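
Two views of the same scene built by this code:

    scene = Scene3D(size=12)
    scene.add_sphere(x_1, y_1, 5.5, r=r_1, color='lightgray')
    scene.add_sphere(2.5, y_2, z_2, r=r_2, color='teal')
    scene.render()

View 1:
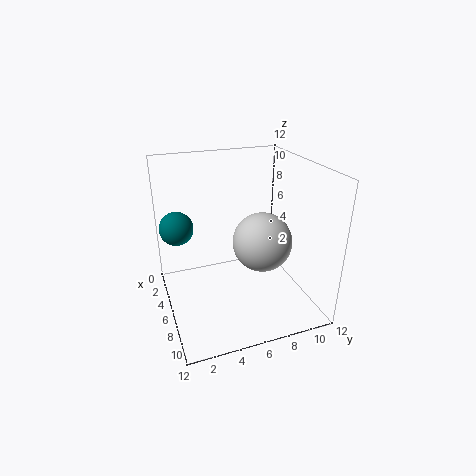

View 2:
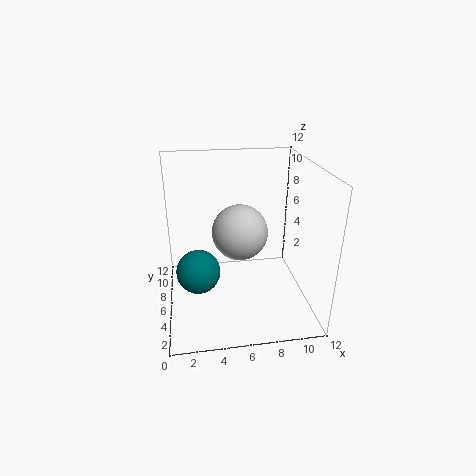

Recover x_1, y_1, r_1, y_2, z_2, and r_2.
x_1 = 6.5
y_1 = 8
r_1 = 2.5
y_2 = 1.5
z_2 = 6
r_2 = 1.5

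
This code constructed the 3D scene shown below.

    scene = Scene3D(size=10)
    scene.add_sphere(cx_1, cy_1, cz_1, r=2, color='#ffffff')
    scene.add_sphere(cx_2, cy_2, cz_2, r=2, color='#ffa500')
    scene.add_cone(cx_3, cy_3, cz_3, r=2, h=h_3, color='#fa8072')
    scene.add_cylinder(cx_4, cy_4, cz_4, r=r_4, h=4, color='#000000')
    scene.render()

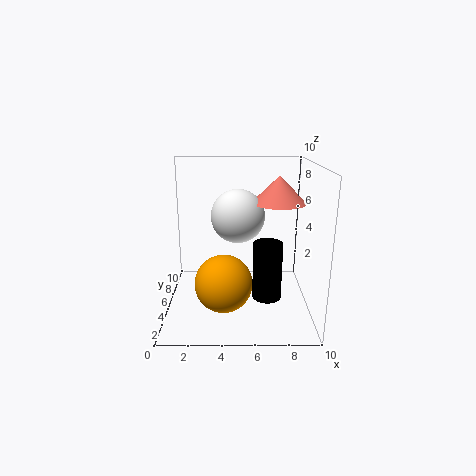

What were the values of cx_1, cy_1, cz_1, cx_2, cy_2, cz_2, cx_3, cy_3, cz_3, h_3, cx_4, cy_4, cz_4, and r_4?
cx_1 = 5
cy_1 = 7
cz_1 = 6
cx_2 = 4
cy_2 = 4
cz_2 = 2
cx_3 = 8
cy_3 = 7
cz_3 = 7
h_3 = 2
cx_4 = 7
cy_4 = 4
cz_4 = 1
r_4 = 1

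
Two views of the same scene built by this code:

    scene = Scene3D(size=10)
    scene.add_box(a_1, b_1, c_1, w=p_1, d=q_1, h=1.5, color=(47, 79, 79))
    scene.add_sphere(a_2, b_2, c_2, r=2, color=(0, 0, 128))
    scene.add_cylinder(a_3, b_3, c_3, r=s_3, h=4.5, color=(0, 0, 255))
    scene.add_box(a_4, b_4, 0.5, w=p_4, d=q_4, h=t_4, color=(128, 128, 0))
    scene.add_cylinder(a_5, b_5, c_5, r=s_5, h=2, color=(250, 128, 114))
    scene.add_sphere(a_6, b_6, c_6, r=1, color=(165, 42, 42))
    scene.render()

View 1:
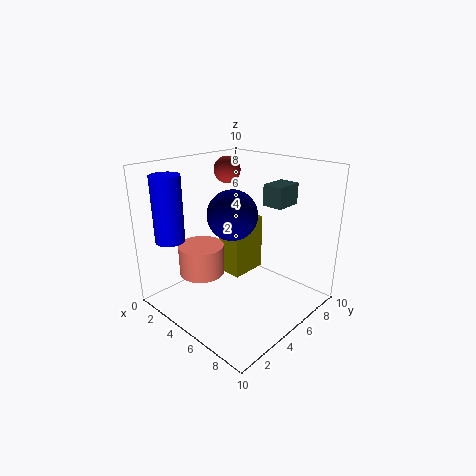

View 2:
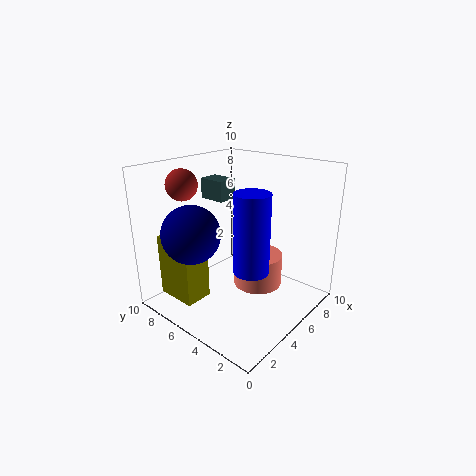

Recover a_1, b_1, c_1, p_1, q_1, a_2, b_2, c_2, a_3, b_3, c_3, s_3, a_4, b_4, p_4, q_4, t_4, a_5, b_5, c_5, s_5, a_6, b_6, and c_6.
a_1 = 5.5, b_1 = 7, c_1 = 7, p_1 = 1.5, q_1 = 2, a_2 = 2.5, b_2 = 7, c_2 = 5.5, a_3 = 2, b_3 = 1.5, c_3 = 5, s_3 = 1, a_4 = 1.5, b_4 = 6.5, p_4 = 2, q_4 = 3, t_4 = 4.5, a_5 = 4, b_5 = 2.5, c_5 = 3, s_5 = 1.5, a_6 = 2, b_6 = 7, c_6 = 9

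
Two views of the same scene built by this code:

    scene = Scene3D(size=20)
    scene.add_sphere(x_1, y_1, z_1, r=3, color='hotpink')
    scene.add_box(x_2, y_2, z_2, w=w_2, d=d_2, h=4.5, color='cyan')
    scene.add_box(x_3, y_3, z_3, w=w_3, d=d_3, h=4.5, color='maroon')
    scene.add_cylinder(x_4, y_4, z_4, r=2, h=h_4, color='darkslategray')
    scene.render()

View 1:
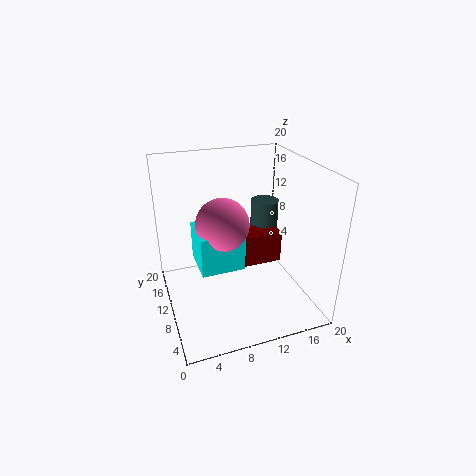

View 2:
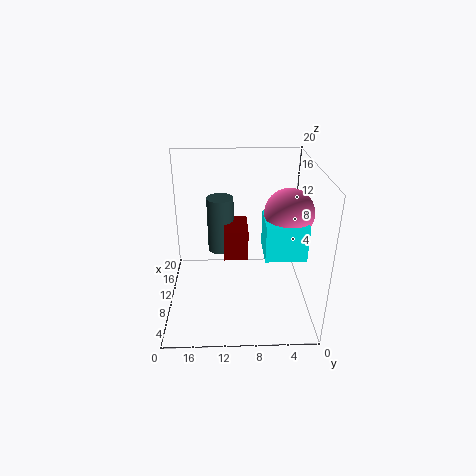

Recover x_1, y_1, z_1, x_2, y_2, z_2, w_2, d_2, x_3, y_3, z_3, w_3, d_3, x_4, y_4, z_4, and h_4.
x_1 = 6, y_1 = 4, z_1 = 15.5, x_2 = 3, y_2 = 2, z_2 = 10.5, w_2 = 5, d_2 = 5, x_3 = 10.5, y_3 = 8.5, z_3 = 6, w_3 = 5.5, d_3 = 3.5, x_4 = 15, y_4 = 12.5, z_4 = 5.5, h_4 = 8.5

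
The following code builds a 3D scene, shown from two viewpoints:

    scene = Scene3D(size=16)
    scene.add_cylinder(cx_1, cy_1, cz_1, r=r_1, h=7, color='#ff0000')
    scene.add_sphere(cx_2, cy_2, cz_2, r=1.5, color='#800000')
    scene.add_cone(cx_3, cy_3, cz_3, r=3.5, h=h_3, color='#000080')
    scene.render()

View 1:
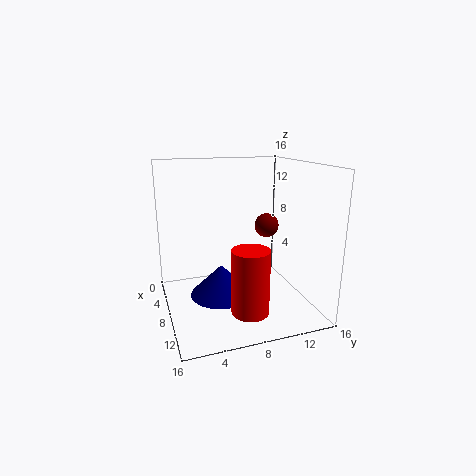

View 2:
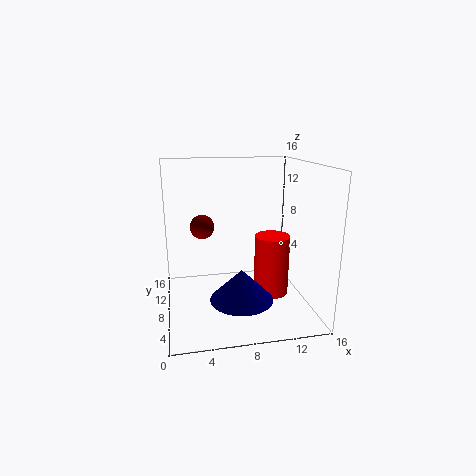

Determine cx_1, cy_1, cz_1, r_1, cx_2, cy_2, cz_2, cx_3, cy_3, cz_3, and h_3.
cx_1 = 12; cy_1 = 8; cz_1 = 1; r_1 = 2; cx_2 = 4.5; cy_2 = 13; cz_2 = 8; cx_3 = 8; cy_3 = 6; cz_3 = 1.5; h_3 = 3.5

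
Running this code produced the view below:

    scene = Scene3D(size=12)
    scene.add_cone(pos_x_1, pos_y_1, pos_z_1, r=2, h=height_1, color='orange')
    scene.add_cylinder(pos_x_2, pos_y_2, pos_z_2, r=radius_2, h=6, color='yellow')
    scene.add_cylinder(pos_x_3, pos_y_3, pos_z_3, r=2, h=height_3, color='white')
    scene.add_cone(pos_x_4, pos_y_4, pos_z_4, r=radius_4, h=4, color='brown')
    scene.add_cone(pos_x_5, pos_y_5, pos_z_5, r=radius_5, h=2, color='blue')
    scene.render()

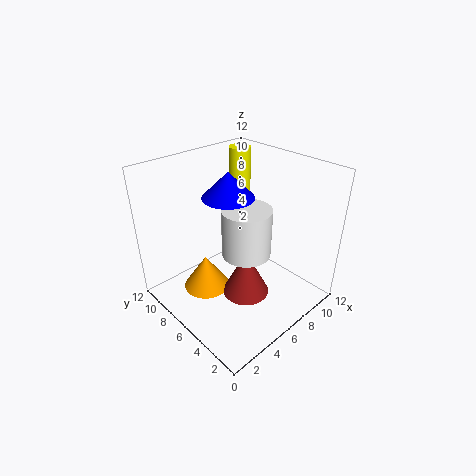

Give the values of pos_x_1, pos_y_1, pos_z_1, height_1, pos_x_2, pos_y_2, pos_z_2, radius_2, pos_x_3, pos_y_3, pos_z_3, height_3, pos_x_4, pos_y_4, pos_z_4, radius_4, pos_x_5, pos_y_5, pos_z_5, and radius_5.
pos_x_1 = 4
pos_y_1 = 8
pos_z_1 = 1
height_1 = 3
pos_x_2 = 10
pos_y_2 = 10
pos_z_2 = 6
radius_2 = 1
pos_x_3 = 6
pos_y_3 = 5
pos_z_3 = 5
height_3 = 4
pos_x_4 = 6
pos_y_4 = 5
pos_z_4 = 1
radius_4 = 2
pos_x_5 = 5
pos_y_5 = 6
pos_z_5 = 10
radius_5 = 2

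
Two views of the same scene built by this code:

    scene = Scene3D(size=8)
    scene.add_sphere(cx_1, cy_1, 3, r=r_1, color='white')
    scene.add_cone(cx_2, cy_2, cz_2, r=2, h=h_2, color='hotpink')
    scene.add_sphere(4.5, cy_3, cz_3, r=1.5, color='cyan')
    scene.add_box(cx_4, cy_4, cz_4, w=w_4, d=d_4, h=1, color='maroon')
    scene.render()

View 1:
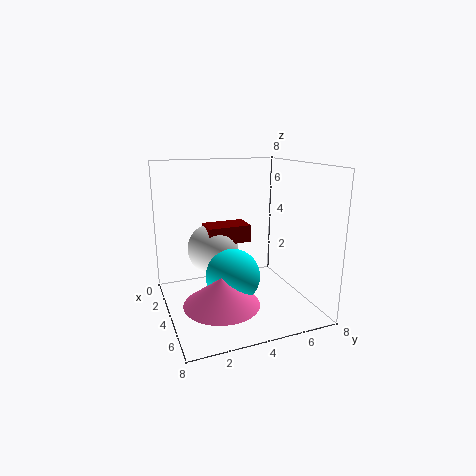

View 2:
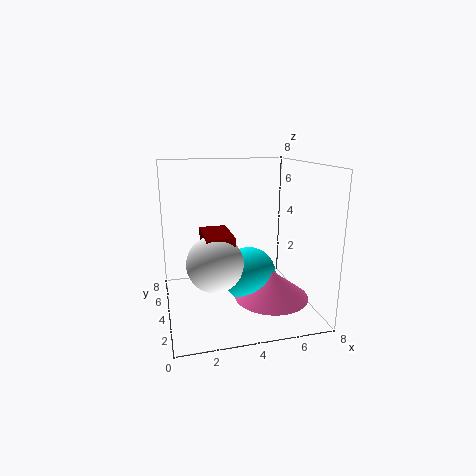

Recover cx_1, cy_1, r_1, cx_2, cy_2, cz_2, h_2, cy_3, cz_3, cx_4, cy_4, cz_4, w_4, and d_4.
cx_1 = 2.5
cy_1 = 3
r_1 = 1.5
cx_2 = 5.5
cy_2 = 2.5
cz_2 = 1
h_2 = 1.5
cy_3 = 3.5
cz_3 = 2
cx_4 = 2
cy_4 = 2.5
cz_4 = 3.5
w_4 = 1.5
d_4 = 2.5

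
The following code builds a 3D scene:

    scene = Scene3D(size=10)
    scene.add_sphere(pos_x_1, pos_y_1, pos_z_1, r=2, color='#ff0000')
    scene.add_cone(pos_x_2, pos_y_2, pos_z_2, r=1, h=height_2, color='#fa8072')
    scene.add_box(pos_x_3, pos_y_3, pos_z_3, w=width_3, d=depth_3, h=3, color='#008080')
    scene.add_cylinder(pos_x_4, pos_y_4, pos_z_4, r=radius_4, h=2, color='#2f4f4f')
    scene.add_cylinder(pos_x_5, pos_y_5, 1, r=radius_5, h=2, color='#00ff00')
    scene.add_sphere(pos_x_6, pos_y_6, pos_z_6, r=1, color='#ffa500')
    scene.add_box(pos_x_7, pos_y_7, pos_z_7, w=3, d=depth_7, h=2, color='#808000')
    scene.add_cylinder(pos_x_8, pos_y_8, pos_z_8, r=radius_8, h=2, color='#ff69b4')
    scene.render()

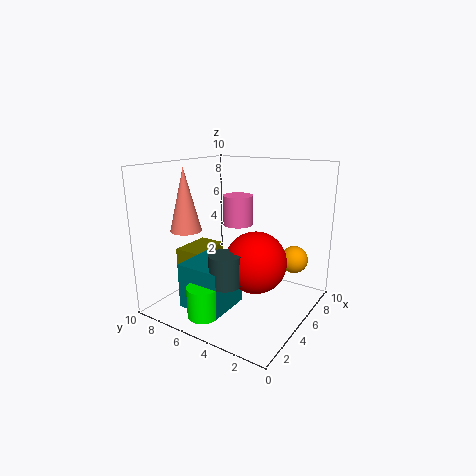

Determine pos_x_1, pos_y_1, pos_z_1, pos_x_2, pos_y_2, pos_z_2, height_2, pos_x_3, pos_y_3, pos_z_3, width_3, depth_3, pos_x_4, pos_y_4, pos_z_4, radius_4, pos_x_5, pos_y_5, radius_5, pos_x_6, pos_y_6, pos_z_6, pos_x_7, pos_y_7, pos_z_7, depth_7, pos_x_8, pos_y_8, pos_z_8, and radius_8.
pos_x_1 = 4, pos_y_1 = 3, pos_z_1 = 4, pos_x_2 = 2, pos_y_2 = 7, pos_z_2 = 6, height_2 = 4, pos_x_3 = 1, pos_y_3 = 4, pos_z_3 = 1, width_3 = 3, depth_3 = 3, pos_x_4 = 2, pos_y_4 = 4, pos_z_4 = 3, radius_4 = 1, pos_x_5 = 1, pos_y_5 = 5, radius_5 = 1, pos_x_6 = 8, pos_y_6 = 2, pos_z_6 = 3, pos_x_7 = 3, pos_y_7 = 7, pos_z_7 = 2, depth_7 = 2, pos_x_8 = 5, pos_y_8 = 5, pos_z_8 = 6, radius_8 = 1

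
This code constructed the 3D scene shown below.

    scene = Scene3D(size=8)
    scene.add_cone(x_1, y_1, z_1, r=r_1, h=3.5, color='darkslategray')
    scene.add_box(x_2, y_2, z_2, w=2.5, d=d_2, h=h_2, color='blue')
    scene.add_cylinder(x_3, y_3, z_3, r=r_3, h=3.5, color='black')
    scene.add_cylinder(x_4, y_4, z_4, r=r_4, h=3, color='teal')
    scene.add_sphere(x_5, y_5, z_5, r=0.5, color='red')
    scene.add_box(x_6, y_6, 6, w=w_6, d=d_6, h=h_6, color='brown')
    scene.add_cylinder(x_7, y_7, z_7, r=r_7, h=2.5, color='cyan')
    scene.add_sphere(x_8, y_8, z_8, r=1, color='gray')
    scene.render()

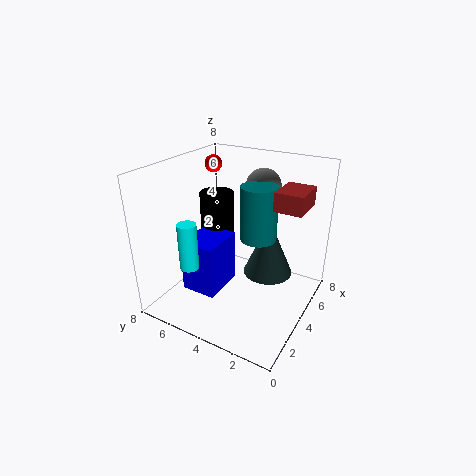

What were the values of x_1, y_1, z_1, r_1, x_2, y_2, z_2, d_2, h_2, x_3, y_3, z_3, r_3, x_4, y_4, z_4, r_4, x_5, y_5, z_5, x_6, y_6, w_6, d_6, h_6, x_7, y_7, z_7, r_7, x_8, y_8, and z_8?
x_1 = 6, y_1 = 3, z_1 = 1, r_1 = 1.5, x_2 = 2, y_2 = 4.5, z_2 = 1, d_2 = 2, h_2 = 3, x_3 = 5, y_3 = 6, z_3 = 2.5, r_3 = 1, x_4 = 4.5, y_4 = 3, z_4 = 4, r_4 = 1, x_5 = 5.5, y_5 = 6.5, z_5 = 7.5, x_6 = 4, y_6 = 0.5, w_6 = 2, d_6 = 1.5, h_6 = 1, x_7 = 1.5, y_7 = 5.5, z_7 = 3, r_7 = 0.5, x_8 = 6, y_8 = 3.5, z_8 = 6.5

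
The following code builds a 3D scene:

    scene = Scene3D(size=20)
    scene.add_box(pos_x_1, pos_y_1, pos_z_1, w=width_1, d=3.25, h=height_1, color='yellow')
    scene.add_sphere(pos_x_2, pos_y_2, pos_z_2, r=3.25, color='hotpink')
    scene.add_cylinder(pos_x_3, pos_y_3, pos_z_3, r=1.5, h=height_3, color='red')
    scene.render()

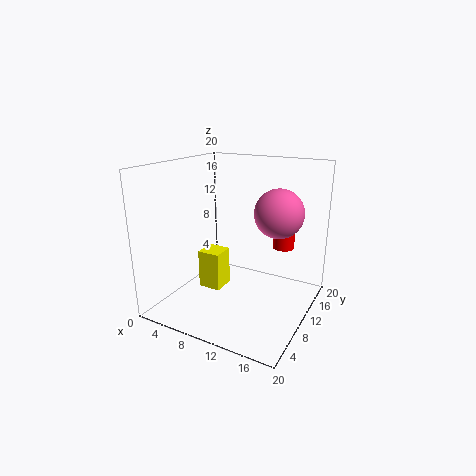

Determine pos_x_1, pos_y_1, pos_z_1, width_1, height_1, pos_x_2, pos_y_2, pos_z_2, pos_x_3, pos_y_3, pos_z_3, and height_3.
pos_x_1 = 4.75; pos_y_1 = 7.75; pos_z_1 = 2.25; width_1 = 3.25; height_1 = 5.5; pos_x_2 = 15.5; pos_y_2 = 11; pos_z_2 = 14; pos_x_3 = 15.5; pos_y_3 = 13.25; pos_z_3 = 8.5; height_3 = 4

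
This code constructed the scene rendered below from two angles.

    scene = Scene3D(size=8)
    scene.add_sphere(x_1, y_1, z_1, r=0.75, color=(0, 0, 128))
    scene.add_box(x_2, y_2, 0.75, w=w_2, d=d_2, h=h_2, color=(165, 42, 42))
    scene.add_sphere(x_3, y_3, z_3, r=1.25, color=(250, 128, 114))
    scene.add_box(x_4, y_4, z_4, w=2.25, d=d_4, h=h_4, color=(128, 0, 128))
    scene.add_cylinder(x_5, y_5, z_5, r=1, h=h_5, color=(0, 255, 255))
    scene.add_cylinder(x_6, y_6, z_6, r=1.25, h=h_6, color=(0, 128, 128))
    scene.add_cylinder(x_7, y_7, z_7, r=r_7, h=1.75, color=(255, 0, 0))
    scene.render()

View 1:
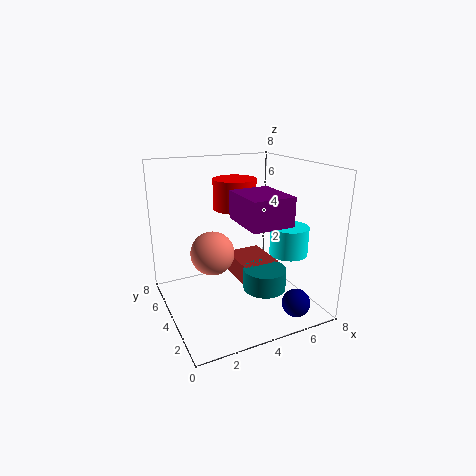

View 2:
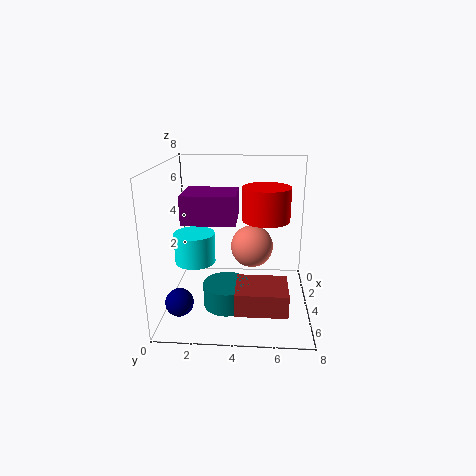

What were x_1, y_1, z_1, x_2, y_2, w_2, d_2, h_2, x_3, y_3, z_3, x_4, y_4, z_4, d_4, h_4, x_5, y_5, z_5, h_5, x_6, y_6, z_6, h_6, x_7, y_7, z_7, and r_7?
x_1 = 6; y_1 = 1; z_1 = 1; x_2 = 4.5; y_2 = 4; w_2 = 2.25; d_2 = 2.75; h_2 = 1.25; x_3 = 2.75; y_3 = 4.75; z_3 = 3; x_4 = 3.5; y_4 = 1.25; z_4 = 5.25; d_4 = 2.75; h_4 = 1.5; x_5 = 6; y_5 = 2; z_5 = 3.5; h_5 = 1.5; x_6 = 5.5; y_6 = 3.5; z_6 = 0.75; h_6 = 1.25; x_7 = 4.5; y_7 = 5.5; z_7 = 5.25; r_7 = 1.25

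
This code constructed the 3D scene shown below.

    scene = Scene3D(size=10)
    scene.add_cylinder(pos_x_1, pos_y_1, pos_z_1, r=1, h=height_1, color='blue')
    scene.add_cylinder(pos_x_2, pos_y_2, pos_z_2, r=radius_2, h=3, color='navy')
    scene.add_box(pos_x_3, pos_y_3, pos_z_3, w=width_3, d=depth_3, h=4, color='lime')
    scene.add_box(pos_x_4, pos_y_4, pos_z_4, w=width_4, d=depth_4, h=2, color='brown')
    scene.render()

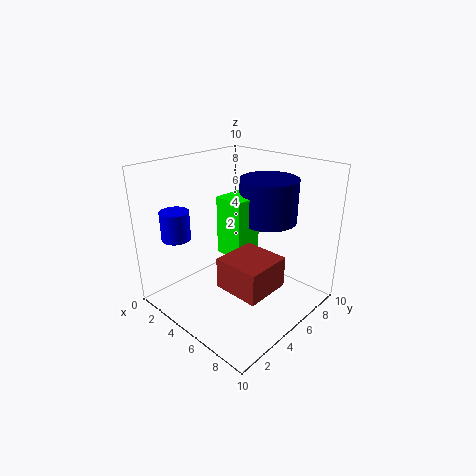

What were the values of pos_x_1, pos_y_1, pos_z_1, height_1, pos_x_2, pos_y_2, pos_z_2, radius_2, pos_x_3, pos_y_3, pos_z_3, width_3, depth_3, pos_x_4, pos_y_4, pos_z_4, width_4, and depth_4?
pos_x_1 = 2
pos_y_1 = 2
pos_z_1 = 5
height_1 = 2
pos_x_2 = 6
pos_y_2 = 7
pos_z_2 = 6
radius_2 = 2
pos_x_3 = 4
pos_y_3 = 4
pos_z_3 = 4
width_3 = 2
depth_3 = 2
pos_x_4 = 6
pos_y_4 = 2
pos_z_4 = 3
width_4 = 3
depth_4 = 3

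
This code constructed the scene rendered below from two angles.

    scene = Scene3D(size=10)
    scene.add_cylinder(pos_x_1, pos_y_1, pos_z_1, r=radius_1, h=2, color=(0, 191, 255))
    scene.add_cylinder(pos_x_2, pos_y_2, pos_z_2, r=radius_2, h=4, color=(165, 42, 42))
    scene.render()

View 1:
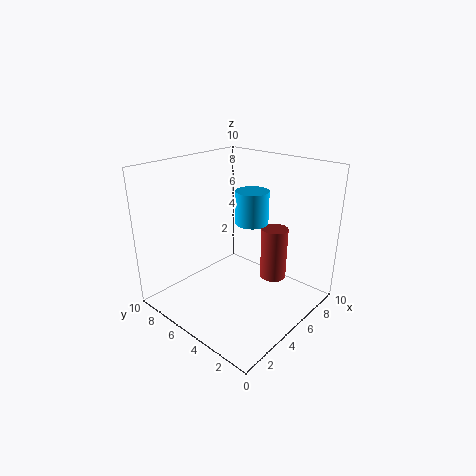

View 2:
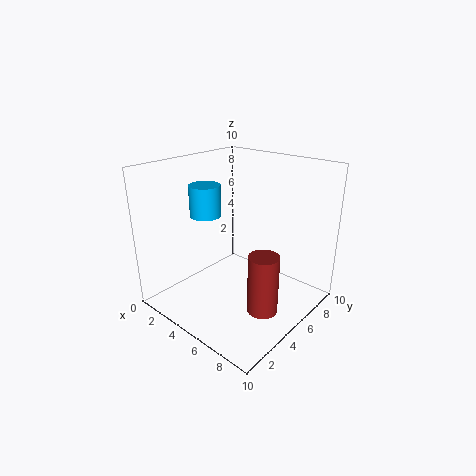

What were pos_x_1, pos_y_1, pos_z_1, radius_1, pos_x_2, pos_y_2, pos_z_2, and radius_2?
pos_x_1 = 4; pos_y_1 = 3; pos_z_1 = 7; radius_1 = 1; pos_x_2 = 8; pos_y_2 = 4; pos_z_2 = 1; radius_2 = 1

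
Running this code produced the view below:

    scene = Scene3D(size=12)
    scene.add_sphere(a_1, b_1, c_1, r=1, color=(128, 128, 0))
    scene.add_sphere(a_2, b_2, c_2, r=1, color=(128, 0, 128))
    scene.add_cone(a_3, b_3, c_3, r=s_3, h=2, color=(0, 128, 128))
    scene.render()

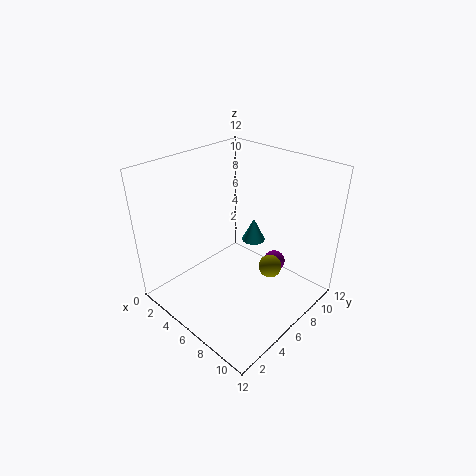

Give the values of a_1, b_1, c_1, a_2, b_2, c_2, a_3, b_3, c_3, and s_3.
a_1 = 8; b_1 = 8; c_1 = 3; a_2 = 7; b_2 = 10; c_2 = 2; a_3 = 6; b_3 = 8; c_3 = 5; s_3 = 1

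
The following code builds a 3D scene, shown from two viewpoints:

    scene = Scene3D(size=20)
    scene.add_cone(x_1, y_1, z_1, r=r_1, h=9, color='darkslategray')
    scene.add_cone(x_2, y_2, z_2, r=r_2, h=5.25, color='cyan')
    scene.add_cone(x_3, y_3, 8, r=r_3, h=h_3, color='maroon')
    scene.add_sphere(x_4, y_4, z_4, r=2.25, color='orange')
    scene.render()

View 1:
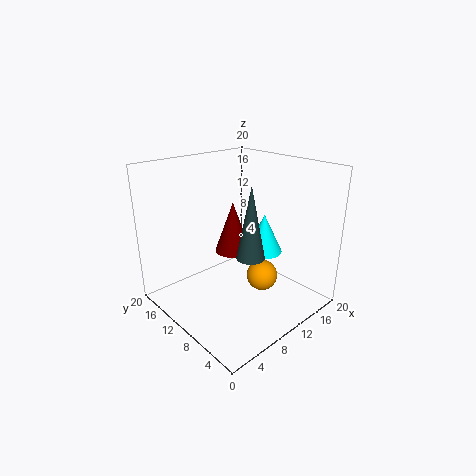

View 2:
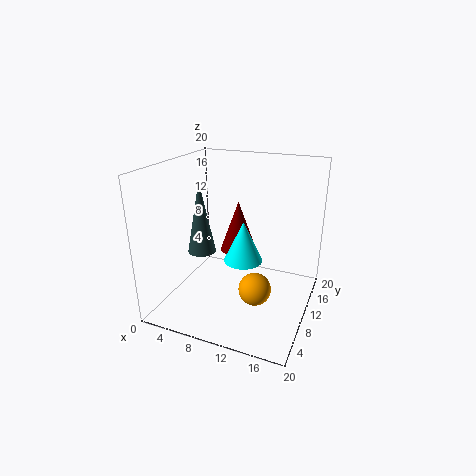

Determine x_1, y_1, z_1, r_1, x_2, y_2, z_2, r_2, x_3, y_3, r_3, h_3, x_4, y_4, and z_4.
x_1 = 7.25; y_1 = 4.75; z_1 = 10; r_1 = 1.75; x_2 = 12; y_2 = 7; z_2 = 8.5; r_2 = 2.5; x_3 = 9.75; y_3 = 10.75; r_3 = 2.5; h_3 = 7; x_4 = 13.25; y_4 = 8.25; z_4 = 3.5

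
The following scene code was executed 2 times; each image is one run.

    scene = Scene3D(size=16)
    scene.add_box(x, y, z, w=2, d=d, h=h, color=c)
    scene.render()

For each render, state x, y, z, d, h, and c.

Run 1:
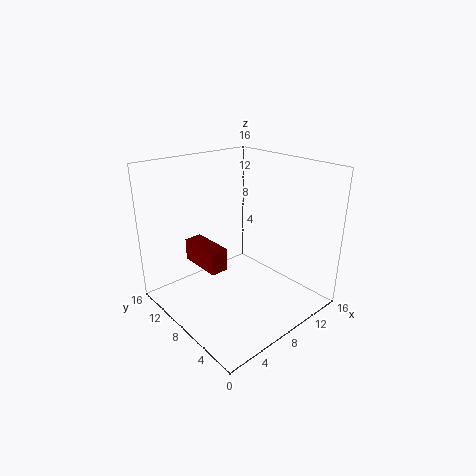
x = 4
y = 7.5
z = 5
d = 5
h = 2.5
c = 'maroon'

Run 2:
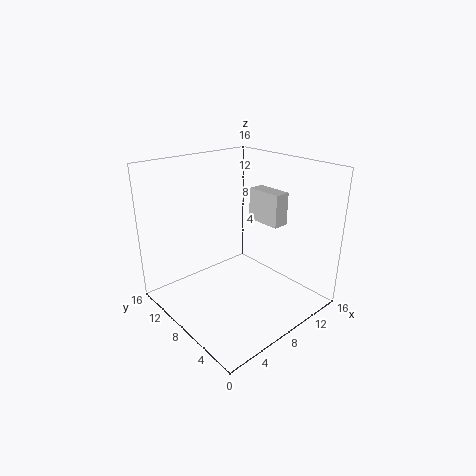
x = 13
y = 7
z = 8
d = 4.5
h = 4
c = 'lightgray'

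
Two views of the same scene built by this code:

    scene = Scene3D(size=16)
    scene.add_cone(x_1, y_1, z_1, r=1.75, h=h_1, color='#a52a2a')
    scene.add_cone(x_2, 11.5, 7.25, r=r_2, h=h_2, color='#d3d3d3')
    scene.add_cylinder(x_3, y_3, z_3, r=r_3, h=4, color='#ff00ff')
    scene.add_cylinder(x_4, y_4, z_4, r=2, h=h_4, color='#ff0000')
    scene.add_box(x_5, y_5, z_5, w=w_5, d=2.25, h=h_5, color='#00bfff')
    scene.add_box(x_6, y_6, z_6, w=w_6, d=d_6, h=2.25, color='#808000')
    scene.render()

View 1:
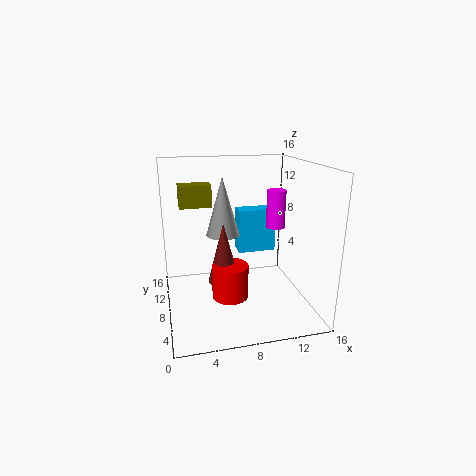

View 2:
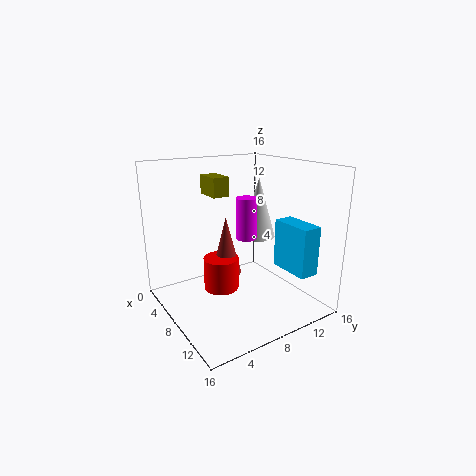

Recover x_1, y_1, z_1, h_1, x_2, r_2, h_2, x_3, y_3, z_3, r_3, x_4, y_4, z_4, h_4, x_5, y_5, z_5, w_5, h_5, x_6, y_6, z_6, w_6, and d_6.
x_1 = 6.25; y_1 = 7.5; z_1 = 3.25; h_1 = 6.75; x_2 = 7; r_2 = 2; h_2 = 7; x_3 = 11.75; y_3 = 6.5; z_3 = 9.5; r_3 = 1; x_4 = 6.75; y_4 = 6.5; z_4 = 1.75; h_4 = 3.75; x_5 = 9.25; y_5 = 12.25; z_5 = 4.25; w_5 = 4.75; h_5 = 5.5; x_6 = 1.75; y_6 = 6.75; z_6 = 12; w_6 = 3.25; d_6 = 2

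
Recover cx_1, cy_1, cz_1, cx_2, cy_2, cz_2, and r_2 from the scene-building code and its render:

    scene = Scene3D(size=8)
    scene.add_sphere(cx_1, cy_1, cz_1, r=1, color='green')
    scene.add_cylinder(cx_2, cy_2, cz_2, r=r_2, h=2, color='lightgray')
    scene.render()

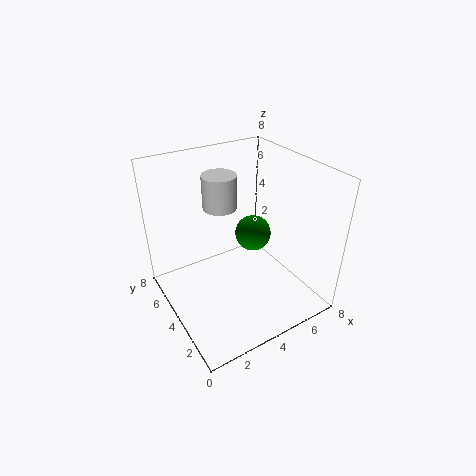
cx_1 = 5; cy_1 = 4; cz_1 = 4; cx_2 = 4; cy_2 = 6; cz_2 = 5; r_2 = 1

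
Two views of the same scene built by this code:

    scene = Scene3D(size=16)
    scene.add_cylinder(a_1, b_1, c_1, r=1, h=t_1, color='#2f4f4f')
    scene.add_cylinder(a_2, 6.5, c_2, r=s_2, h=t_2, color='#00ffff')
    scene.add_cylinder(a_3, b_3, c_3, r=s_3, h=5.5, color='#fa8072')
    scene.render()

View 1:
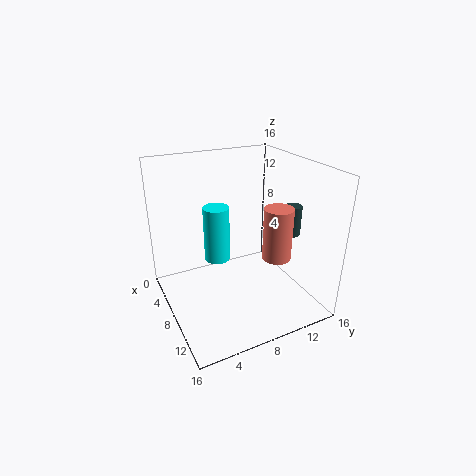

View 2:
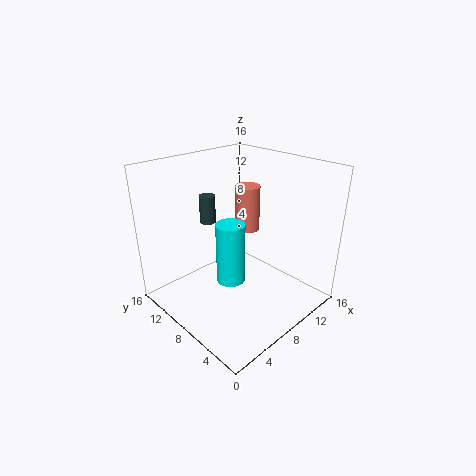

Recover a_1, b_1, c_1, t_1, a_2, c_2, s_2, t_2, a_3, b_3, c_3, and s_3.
a_1 = 9, b_1 = 14.5, c_1 = 7.5, t_1 = 3.5, a_2 = 5.5, c_2 = 4.5, s_2 = 1.5, t_2 = 6.5, a_3 = 12, b_3 = 10.5, c_3 = 7, s_3 = 1.5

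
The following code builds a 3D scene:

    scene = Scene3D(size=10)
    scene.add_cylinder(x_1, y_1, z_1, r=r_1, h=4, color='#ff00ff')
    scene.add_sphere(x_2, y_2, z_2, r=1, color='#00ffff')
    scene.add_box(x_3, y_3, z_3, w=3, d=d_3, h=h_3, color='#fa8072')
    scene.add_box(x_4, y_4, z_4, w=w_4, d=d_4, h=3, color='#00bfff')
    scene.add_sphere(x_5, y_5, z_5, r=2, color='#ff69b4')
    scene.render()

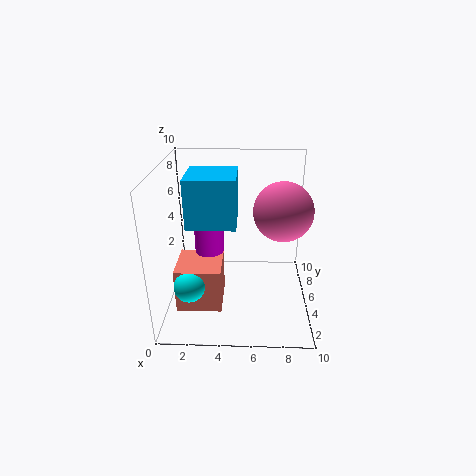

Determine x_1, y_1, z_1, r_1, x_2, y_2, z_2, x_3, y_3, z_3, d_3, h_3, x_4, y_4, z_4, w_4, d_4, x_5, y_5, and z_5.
x_1 = 3; y_1 = 5; z_1 = 4; r_1 = 1; x_2 = 2; y_2 = 2; z_2 = 3; x_3 = 1; y_3 = 2; z_3 = 1; d_3 = 3; h_3 = 3; x_4 = 2; y_4 = 2; z_4 = 7; w_4 = 3; d_4 = 3; x_5 = 8; y_5 = 5; z_5 = 7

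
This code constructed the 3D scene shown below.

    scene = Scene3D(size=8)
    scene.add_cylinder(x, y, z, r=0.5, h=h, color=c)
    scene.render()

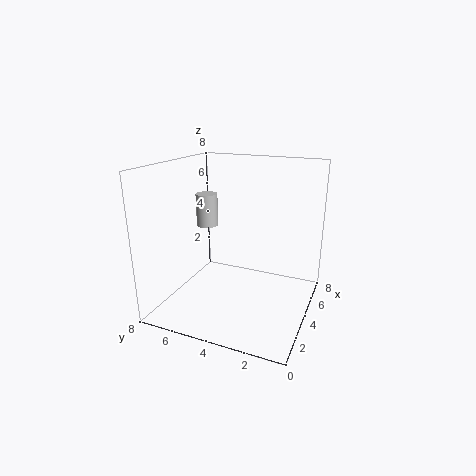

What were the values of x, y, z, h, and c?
x = 1.5
y = 4.5
z = 5.5
h = 1.5
c = 'lightgray'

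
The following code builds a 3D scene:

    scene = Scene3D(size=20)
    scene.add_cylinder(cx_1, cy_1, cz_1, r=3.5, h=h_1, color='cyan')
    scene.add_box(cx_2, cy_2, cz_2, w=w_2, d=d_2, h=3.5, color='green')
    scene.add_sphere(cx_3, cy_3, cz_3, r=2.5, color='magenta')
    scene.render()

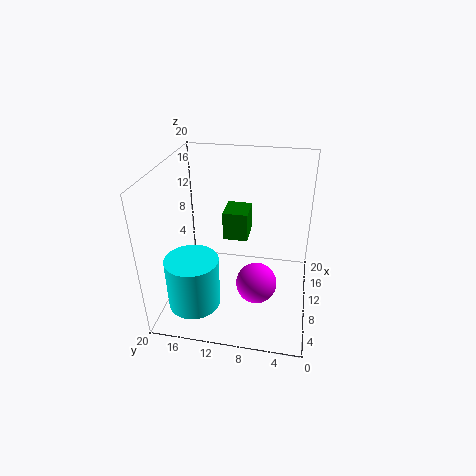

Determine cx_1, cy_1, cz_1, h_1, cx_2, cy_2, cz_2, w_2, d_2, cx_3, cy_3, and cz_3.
cx_1 = 4.5; cy_1 = 15; cz_1 = 2.5; h_1 = 7; cx_2 = 5.5; cy_2 = 8; cz_2 = 12.5; w_2 = 3.5; d_2 = 3; cx_3 = 4; cy_3 = 6.5; cz_3 = 7.5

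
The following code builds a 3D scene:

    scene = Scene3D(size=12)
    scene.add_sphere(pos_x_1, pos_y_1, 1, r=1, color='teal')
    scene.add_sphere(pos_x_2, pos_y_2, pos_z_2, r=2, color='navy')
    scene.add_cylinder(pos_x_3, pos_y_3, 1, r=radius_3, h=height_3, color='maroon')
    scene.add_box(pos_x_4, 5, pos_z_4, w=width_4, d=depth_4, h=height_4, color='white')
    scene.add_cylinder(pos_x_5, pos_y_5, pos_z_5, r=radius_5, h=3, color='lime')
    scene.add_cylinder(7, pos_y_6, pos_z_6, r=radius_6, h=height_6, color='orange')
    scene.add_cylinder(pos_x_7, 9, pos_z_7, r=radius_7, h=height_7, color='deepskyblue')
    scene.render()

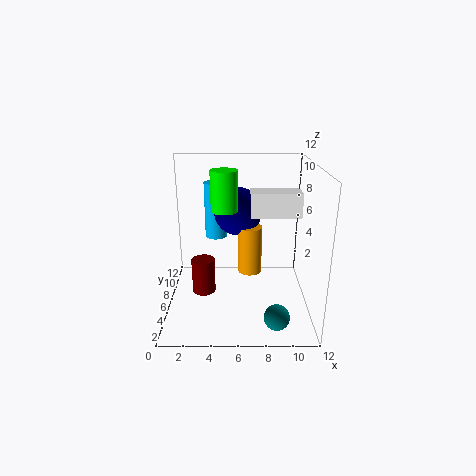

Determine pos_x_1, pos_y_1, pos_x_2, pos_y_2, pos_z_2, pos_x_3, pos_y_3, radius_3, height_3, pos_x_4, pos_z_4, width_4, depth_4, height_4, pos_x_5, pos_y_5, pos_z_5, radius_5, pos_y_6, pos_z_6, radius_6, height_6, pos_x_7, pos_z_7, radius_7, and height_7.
pos_x_1 = 9
pos_y_1 = 2
pos_x_2 = 6
pos_y_2 = 7
pos_z_2 = 8
pos_x_3 = 3
pos_y_3 = 6
radius_3 = 1
height_3 = 3
pos_x_4 = 7
pos_z_4 = 8
width_4 = 4
depth_4 = 2
height_4 = 2
pos_x_5 = 5
pos_y_5 = 4
pos_z_5 = 9
radius_5 = 1
pos_y_6 = 6
pos_z_6 = 3
radius_6 = 1
height_6 = 4
pos_x_7 = 4
pos_z_7 = 5
radius_7 = 1
height_7 = 5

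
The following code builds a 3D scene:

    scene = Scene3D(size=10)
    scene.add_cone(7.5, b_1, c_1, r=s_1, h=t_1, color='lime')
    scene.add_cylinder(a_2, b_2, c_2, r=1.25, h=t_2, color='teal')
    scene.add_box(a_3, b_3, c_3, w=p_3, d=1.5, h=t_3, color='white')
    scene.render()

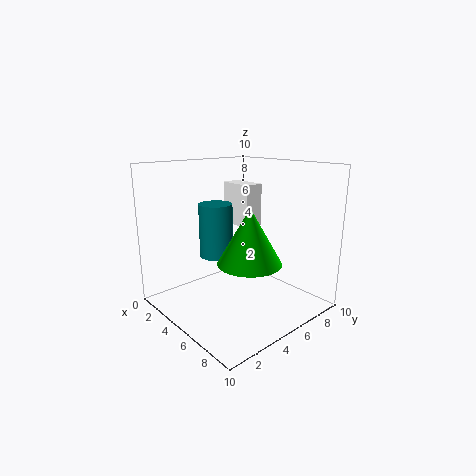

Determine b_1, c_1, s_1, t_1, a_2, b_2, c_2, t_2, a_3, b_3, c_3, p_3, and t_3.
b_1 = 3.75; c_1 = 4.25; s_1 = 2; t_1 = 3.5; a_2 = 2.5; b_2 = 5; c_2 = 3; t_2 = 4; a_3 = 1; b_3 = 7; c_3 = 5; p_3 = 2.75; t_3 = 3.25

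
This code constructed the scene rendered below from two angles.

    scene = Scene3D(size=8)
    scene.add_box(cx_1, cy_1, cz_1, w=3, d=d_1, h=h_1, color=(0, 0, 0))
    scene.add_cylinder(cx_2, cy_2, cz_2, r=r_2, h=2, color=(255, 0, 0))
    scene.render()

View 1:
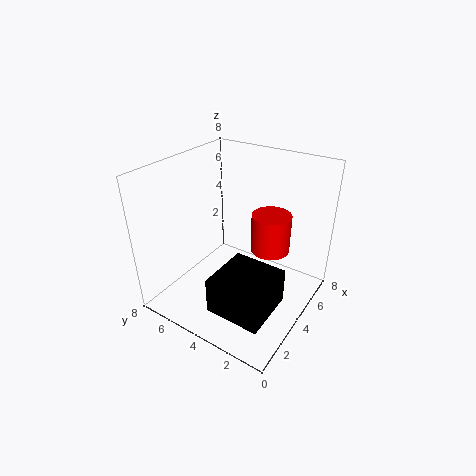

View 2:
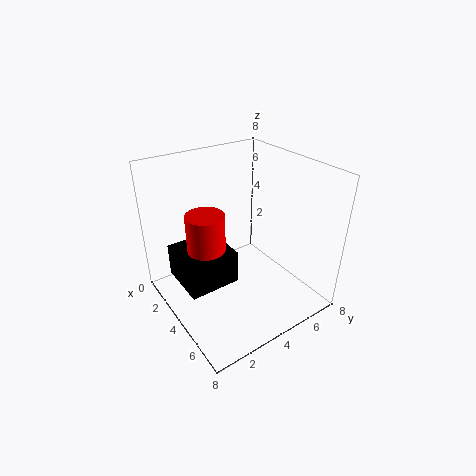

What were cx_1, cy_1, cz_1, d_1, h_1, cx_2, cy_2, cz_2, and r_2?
cx_1 = 1; cy_1 = 1; cz_1 = 1; d_1 = 3; h_1 = 2; cx_2 = 4; cy_2 = 2; cz_2 = 4; r_2 = 1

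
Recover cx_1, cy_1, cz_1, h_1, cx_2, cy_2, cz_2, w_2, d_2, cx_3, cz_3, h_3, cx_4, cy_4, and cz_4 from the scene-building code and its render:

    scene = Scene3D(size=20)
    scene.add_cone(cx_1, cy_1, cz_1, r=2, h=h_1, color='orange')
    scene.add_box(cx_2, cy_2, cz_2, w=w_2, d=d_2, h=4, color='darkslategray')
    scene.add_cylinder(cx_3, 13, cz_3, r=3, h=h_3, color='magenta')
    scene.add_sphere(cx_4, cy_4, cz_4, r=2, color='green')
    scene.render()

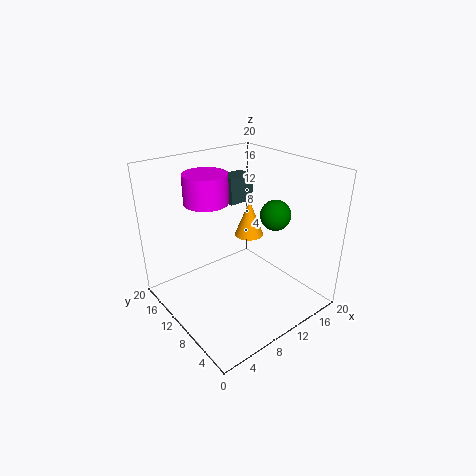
cx_1 = 12, cy_1 = 10, cz_1 = 10, h_1 = 5, cx_2 = 12, cy_2 = 14, cz_2 = 13, w_2 = 4, d_2 = 3, cx_3 = 7, cz_3 = 15, h_3 = 4, cx_4 = 13, cy_4 = 6, cz_4 = 14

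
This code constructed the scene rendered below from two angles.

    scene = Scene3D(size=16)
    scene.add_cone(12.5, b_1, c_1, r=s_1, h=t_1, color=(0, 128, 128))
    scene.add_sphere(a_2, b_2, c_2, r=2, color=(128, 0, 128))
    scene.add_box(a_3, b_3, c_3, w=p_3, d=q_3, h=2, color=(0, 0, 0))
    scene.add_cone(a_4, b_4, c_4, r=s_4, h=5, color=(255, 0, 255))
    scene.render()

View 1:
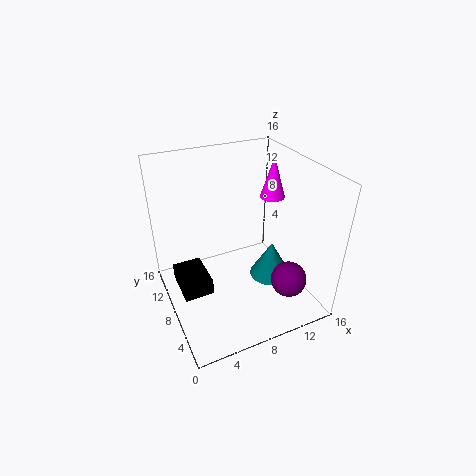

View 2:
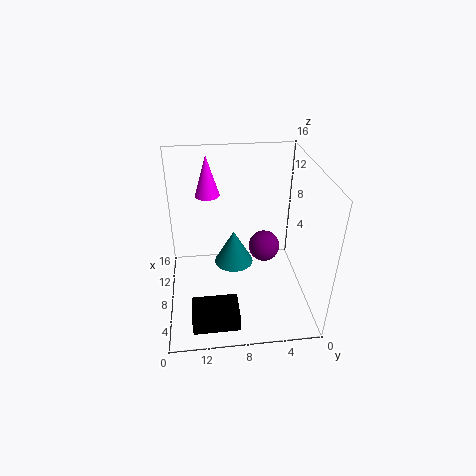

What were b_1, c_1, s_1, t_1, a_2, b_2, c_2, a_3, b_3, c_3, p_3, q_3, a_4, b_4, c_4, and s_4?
b_1 = 8, c_1 = 1.5, s_1 = 2.5, t_1 = 4.5, a_2 = 12.5, b_2 = 4, c_2 = 3.5, a_3 = 1.5, b_3 = 8.5, c_3 = 0.5, p_3 = 3.5, q_3 = 5, a_4 = 14, b_4 = 11, c_4 = 10.5, s_4 = 1.5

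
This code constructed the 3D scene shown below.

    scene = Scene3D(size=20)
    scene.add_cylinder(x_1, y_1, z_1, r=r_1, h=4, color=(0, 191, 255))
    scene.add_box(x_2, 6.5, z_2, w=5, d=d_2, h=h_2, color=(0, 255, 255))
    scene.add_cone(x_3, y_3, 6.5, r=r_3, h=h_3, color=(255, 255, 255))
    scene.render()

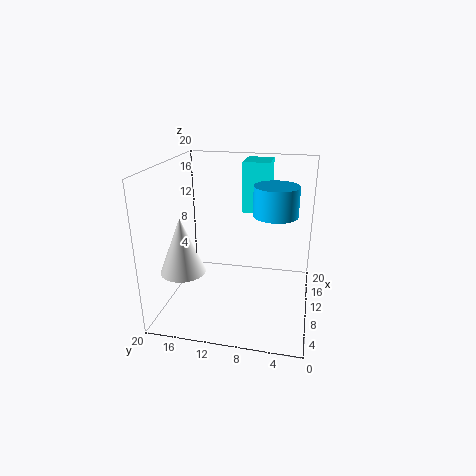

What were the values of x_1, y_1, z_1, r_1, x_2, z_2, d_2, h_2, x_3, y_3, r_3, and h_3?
x_1 = 10.5; y_1 = 5; z_1 = 13.5; r_1 = 3; x_2 = 15; z_2 = 12; d_2 = 4; h_2 = 7.5; x_3 = 5.5; y_3 = 16.5; r_3 = 3; h_3 = 7.5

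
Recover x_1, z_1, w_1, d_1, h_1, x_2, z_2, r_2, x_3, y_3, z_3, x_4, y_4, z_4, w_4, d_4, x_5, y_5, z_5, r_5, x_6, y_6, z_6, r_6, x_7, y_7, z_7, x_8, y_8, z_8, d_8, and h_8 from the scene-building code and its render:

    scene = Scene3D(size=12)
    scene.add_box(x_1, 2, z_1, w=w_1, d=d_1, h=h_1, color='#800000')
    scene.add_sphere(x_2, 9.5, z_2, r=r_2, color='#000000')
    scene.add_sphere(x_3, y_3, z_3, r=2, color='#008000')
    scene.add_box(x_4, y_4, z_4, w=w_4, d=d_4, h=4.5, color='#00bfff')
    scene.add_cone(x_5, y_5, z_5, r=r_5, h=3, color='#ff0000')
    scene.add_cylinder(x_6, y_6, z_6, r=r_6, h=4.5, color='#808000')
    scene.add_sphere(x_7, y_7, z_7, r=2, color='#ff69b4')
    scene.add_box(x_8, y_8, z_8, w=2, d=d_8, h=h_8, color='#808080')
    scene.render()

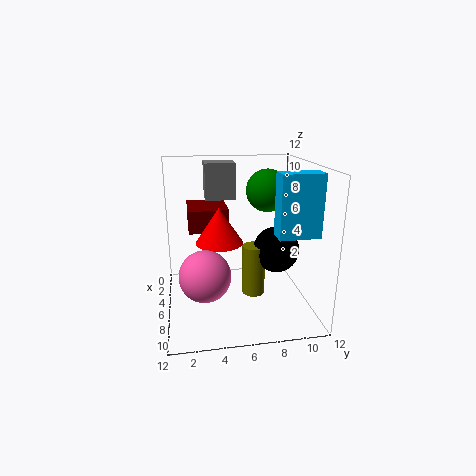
x_1 = 0.5; z_1 = 6; w_1 = 4; d_1 = 3.5; h_1 = 2; x_2 = 5.5; z_2 = 4.5; r_2 = 2; x_3 = 2; y_3 = 9.5; z_3 = 9; x_4 = 9.5; y_4 = 8; z_4 = 7.5; w_4 = 1.5; d_4 = 3; x_5 = 5.5; y_5 = 4.5; z_5 = 5.5; r_5 = 2; x_6 = 5.5; y_6 = 7.5; z_6 = 0.5; r_6 = 1; x_7 = 8.5; y_7 = 3; z_7 = 4; x_8 = 3; y_8 = 3.5; z_8 = 9; d_8 = 2.5; h_8 = 3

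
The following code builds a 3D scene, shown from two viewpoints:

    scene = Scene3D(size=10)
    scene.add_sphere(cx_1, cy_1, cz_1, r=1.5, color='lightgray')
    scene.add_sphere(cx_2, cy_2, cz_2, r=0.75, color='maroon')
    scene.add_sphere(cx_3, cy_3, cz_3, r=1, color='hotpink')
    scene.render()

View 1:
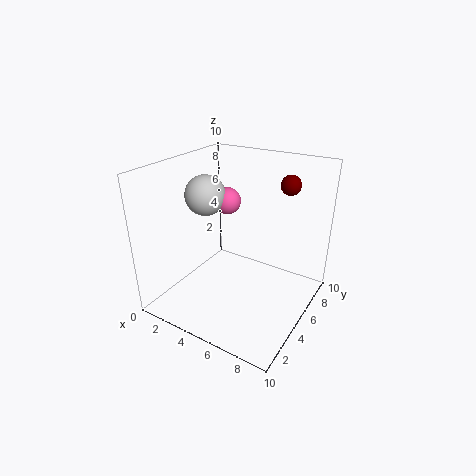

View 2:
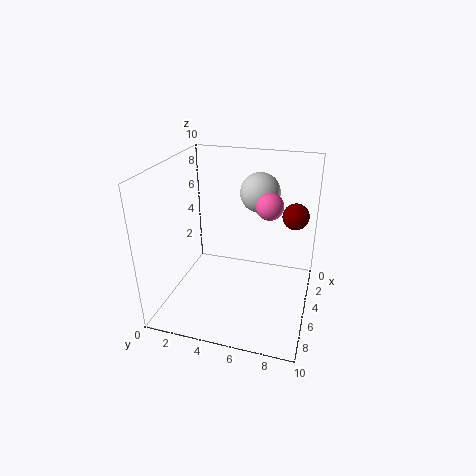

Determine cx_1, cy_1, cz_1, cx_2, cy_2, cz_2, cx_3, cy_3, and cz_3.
cx_1 = 1.75
cy_1 = 5.75
cz_1 = 7.25
cx_2 = 7
cy_2 = 9
cz_2 = 8
cx_3 = 3
cy_3 = 6.75
cz_3 = 6.75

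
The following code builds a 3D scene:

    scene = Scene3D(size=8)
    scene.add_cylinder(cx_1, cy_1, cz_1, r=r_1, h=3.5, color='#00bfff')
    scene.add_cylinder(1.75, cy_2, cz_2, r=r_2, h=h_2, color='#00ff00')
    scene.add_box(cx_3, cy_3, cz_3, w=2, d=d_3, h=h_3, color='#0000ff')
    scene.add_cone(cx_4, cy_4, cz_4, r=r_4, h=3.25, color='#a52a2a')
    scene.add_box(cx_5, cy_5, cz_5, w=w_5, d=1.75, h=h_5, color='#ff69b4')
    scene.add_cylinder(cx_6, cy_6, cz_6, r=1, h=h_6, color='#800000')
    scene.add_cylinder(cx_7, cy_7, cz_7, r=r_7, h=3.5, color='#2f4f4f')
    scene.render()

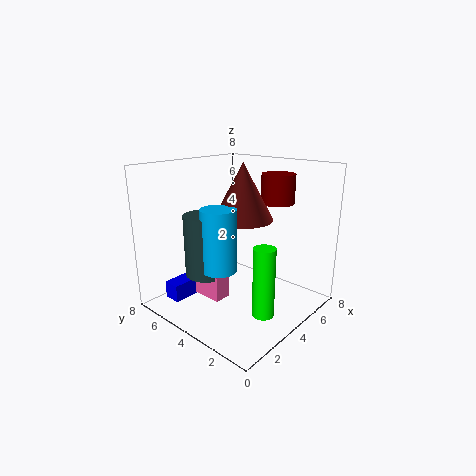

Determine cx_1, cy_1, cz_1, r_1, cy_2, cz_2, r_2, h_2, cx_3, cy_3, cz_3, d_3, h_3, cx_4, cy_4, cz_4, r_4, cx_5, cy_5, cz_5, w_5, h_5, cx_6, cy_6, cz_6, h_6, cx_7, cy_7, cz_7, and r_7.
cx_1 = 3
cy_1 = 4.5
cz_1 = 2.25
r_1 = 1
cy_2 = 0.5
cz_2 = 1.75
r_2 = 0.5
h_2 = 3.25
cx_3 = 1.25
cy_3 = 6.25
cz_3 = 0.25
d_3 = 1
h_3 = 1
cx_4 = 5
cy_4 = 4.5
cz_4 = 4.75
r_4 = 1.75
cx_5 = 2.5
cy_5 = 4.25
cz_5 = 0.5
w_5 = 1
h_5 = 2.25
cx_6 = 7
cy_6 = 3.5
cz_6 = 5.5
h_6 = 1.75
cx_7 = 3
cy_7 = 5.5
cz_7 = 1.75
r_7 = 1.25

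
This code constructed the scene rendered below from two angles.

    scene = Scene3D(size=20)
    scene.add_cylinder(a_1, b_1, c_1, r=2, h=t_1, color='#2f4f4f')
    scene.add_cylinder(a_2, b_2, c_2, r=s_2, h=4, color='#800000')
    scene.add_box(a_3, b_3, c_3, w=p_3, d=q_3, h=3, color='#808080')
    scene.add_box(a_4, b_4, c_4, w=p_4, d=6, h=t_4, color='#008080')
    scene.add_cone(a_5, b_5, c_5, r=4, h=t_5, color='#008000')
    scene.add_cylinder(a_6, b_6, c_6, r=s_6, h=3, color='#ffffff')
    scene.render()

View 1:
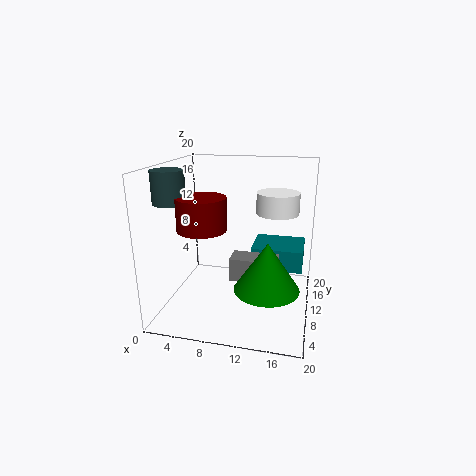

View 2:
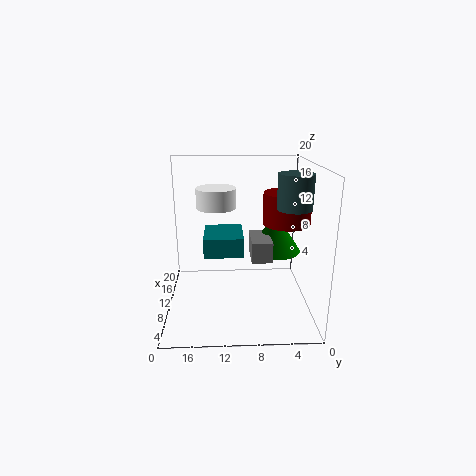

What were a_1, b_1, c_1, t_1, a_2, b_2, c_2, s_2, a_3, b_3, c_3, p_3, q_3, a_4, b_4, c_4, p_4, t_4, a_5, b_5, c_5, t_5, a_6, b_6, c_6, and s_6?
a_1 = 3
b_1 = 4
c_1 = 16
t_1 = 4
a_2 = 7
b_2 = 4
c_2 = 13
s_2 = 3
a_3 = 10
b_3 = 5
c_3 = 6
p_3 = 6
q_3 = 3
a_4 = 12
b_4 = 9
c_4 = 6
p_4 = 7
t_4 = 3
a_5 = 15
b_5 = 4
c_5 = 6
t_5 = 6
a_6 = 15
b_6 = 13
c_6 = 13
s_6 = 3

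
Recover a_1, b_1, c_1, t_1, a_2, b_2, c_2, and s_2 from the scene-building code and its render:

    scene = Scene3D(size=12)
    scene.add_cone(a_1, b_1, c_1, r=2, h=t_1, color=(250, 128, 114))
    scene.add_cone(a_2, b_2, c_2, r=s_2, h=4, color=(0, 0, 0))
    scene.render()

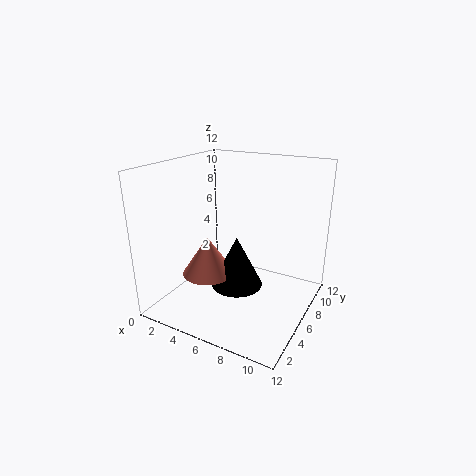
a_1 = 5, b_1 = 3, c_1 = 4, t_1 = 3, a_2 = 7, b_2 = 4, c_2 = 3, s_2 = 2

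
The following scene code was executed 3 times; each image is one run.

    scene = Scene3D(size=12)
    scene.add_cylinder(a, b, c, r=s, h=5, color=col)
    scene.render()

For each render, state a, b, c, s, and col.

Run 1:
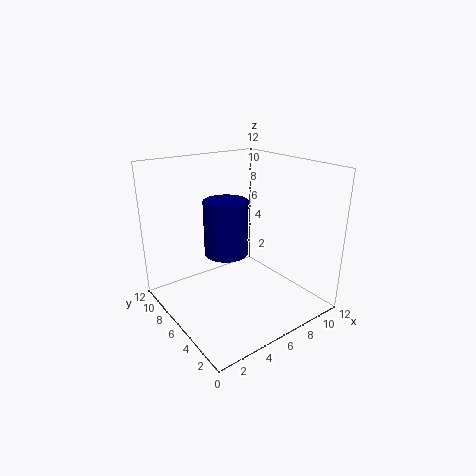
a = 6.5
b = 8.5
c = 3.5
s = 2
col = 'navy'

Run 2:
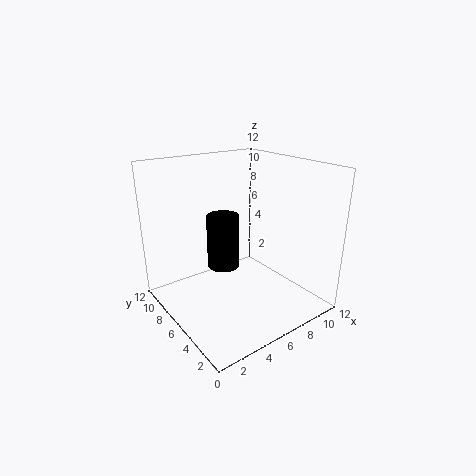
a = 6.5
b = 9
c = 2
s = 1.5
col = 'black'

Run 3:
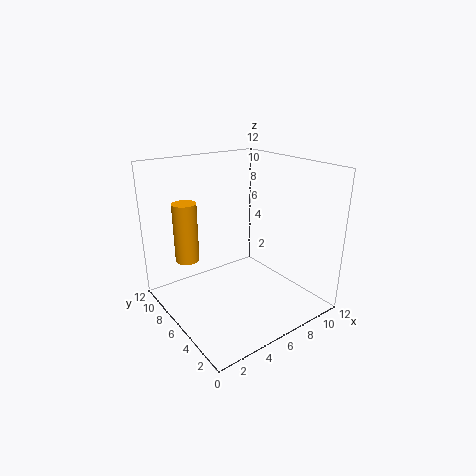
a = 2.5
b = 8.5
c = 4
s = 1
col = 'orange'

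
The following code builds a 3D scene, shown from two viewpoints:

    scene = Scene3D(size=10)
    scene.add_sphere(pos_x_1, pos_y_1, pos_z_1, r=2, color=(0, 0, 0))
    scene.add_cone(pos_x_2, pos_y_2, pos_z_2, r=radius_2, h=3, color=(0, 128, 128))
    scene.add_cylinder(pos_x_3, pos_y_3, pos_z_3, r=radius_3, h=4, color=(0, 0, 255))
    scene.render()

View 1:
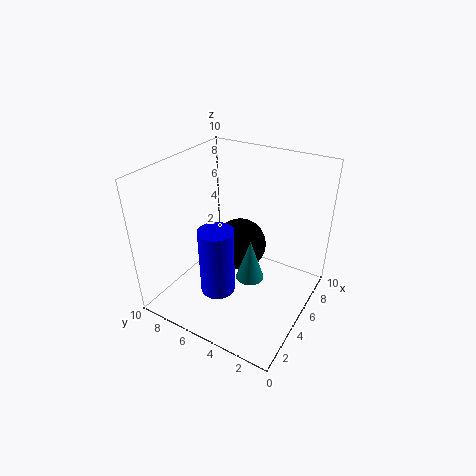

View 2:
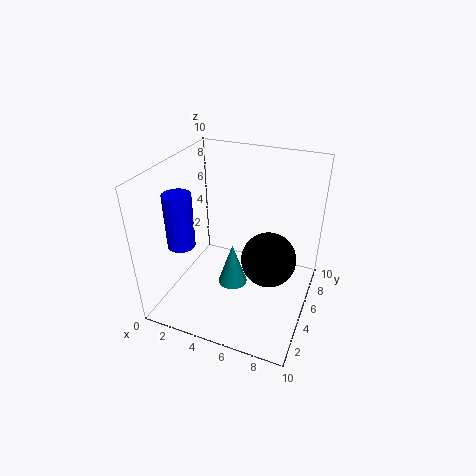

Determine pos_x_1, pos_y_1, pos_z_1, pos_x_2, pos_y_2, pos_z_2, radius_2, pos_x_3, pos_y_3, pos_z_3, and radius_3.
pos_x_1 = 7
pos_y_1 = 6
pos_z_1 = 3
pos_x_2 = 5
pos_y_2 = 4
pos_z_2 = 2
radius_2 = 1
pos_x_3 = 1
pos_y_3 = 4
pos_z_3 = 4
radius_3 = 1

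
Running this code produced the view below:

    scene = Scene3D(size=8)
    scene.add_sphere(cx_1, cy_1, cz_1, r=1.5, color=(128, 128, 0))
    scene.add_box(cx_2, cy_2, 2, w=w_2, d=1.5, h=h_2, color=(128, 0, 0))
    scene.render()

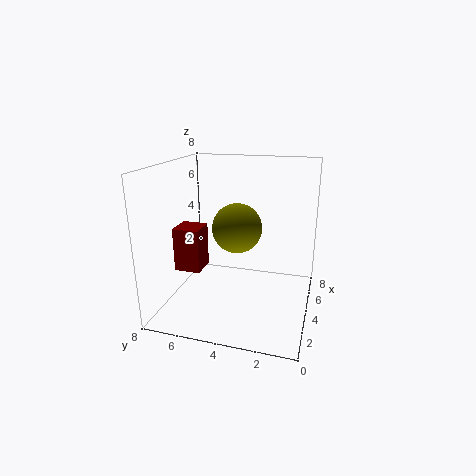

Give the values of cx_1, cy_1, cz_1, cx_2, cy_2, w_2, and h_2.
cx_1 = 5.5
cy_1 = 4.5
cz_1 = 4
cx_2 = 3
cy_2 = 6
w_2 = 1.5
h_2 = 2.5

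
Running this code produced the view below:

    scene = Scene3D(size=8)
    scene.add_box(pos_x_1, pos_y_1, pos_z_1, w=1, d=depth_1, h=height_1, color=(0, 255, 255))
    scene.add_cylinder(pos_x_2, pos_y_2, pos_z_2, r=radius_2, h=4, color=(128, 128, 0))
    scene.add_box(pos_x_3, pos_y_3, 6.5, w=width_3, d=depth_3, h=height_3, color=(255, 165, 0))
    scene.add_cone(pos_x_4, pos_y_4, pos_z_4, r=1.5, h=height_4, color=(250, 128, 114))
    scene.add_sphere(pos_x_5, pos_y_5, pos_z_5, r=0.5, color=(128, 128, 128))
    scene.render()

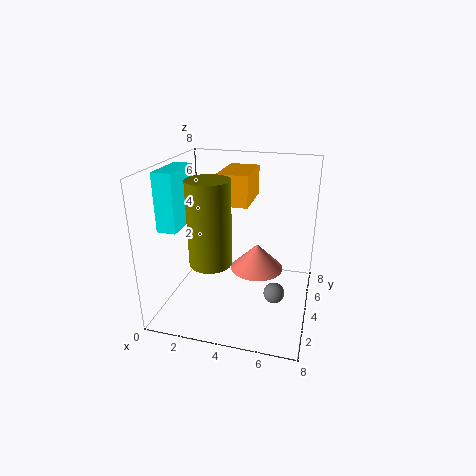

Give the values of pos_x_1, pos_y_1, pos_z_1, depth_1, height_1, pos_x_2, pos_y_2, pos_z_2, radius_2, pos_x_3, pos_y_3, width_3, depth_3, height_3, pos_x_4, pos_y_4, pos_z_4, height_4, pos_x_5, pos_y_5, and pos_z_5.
pos_x_1 = 0.5, pos_y_1 = 1.5, pos_z_1 = 5, depth_1 = 2.5, height_1 = 3, pos_x_2 = 3.5, pos_y_2 = 1, pos_z_2 = 4, radius_2 = 1, pos_x_3 = 3.5, pos_y_3 = 2, width_3 = 1.5, depth_3 = 2.5, height_3 = 1.5, pos_x_4 = 5, pos_y_4 = 4.5, pos_z_4 = 2, height_4 = 1.5, pos_x_5 = 6.5, pos_y_5 = 1.5, pos_z_5 = 2.5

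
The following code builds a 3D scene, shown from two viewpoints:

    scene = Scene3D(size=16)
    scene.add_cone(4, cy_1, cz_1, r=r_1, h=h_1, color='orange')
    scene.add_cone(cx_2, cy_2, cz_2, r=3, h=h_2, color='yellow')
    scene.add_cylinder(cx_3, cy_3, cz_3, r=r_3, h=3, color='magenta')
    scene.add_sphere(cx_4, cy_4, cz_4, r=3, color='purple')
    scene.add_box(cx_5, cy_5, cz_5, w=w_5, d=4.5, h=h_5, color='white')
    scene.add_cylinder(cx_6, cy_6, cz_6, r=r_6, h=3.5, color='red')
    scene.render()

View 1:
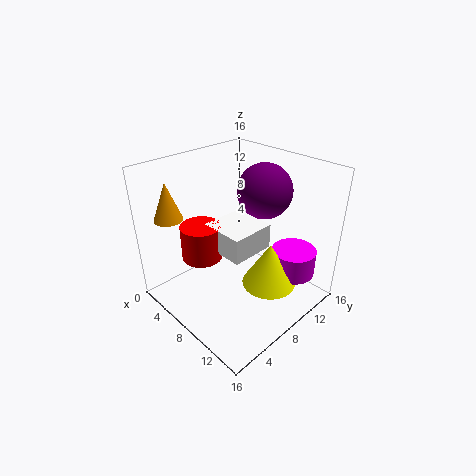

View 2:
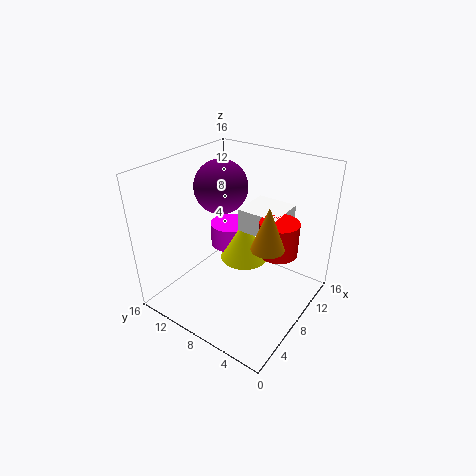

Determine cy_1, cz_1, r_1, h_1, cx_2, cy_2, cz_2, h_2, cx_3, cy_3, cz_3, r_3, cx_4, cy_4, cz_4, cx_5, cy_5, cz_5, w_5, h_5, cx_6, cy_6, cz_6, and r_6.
cy_1 = 2; cz_1 = 11; r_1 = 1.5; h_1 = 4; cx_2 = 11.5; cy_2 = 9.5; cz_2 = 3; h_2 = 5; cx_3 = 12.5; cy_3 = 12.5; cz_3 = 3.5; r_3 = 2.5; cx_4 = 9; cy_4 = 11; cz_4 = 13; cx_5 = 8; cy_5 = 3.5; cz_5 = 9; w_5 = 4.5; h_5 = 2.5; cx_6 = 8; cy_6 = 3; cz_6 = 8; r_6 = 2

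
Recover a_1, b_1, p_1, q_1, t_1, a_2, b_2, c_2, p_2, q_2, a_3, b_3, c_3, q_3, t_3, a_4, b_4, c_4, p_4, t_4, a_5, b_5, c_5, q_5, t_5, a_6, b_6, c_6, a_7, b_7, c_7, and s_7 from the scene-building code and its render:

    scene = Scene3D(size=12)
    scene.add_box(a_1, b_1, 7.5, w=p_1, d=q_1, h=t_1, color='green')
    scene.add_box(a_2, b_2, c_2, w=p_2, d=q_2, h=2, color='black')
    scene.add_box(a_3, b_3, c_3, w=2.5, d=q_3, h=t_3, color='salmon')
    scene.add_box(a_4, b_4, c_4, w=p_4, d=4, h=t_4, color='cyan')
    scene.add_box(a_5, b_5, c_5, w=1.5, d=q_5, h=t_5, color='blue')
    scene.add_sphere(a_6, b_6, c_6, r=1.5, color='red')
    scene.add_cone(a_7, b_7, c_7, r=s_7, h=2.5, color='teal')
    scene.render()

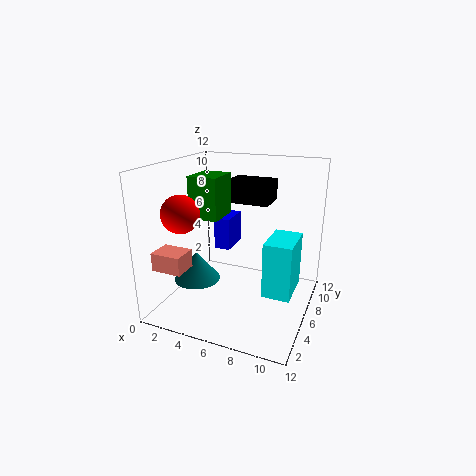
a_1 = 2
b_1 = 5
p_1 = 2.5
q_1 = 3
t_1 = 3.5
a_2 = 3.5
b_2 = 9
c_2 = 8
p_2 = 4
q_2 = 3
a_3 = 0.5
b_3 = 1.5
c_3 = 4
q_3 = 2
t_3 = 1.5
a_4 = 8
b_4 = 6.5
c_4 = 0.5
p_4 = 2.5
t_4 = 5
a_5 = 2.5
b_5 = 8.5
c_5 = 3.5
q_5 = 3
t_5 = 3
a_6 = 2.5
b_6 = 3
c_6 = 8.5
a_7 = 2.5
b_7 = 5
c_7 = 2
s_7 = 2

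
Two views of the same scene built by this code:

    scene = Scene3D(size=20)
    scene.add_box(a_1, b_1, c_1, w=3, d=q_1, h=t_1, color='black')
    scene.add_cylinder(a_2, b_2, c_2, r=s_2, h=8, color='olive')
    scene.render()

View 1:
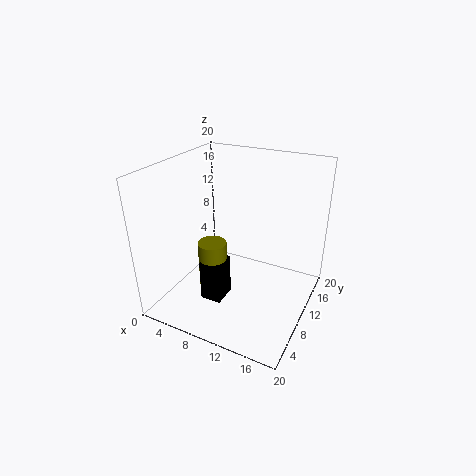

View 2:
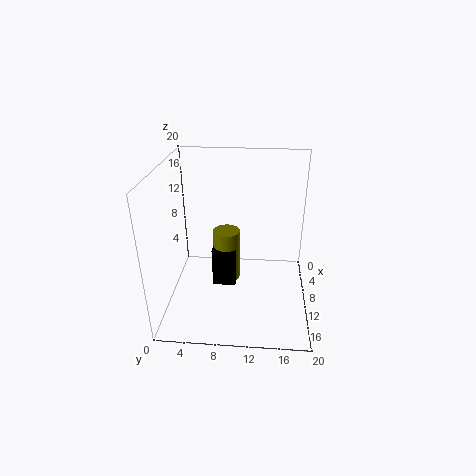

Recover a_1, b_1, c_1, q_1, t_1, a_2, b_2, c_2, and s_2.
a_1 = 6
b_1 = 6
c_1 = 1
q_1 = 3.5
t_1 = 6
a_2 = 7
b_2 = 8
c_2 = 1.5
s_2 = 2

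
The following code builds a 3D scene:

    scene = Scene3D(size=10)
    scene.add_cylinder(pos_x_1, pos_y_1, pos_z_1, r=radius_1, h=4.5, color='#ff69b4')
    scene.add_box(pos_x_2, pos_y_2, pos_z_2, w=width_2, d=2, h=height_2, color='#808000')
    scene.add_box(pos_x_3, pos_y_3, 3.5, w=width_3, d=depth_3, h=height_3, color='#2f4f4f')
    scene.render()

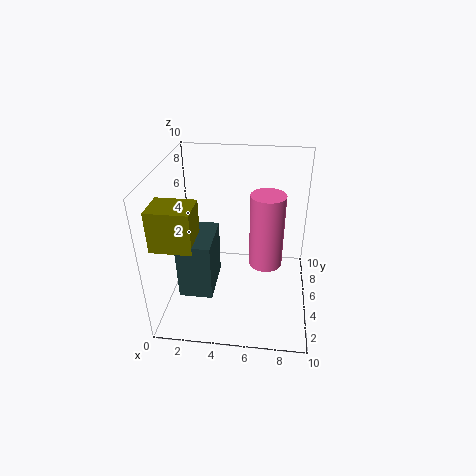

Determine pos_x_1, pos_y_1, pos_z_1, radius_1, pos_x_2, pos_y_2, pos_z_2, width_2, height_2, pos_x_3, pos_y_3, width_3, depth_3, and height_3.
pos_x_1 = 7, pos_y_1 = 2.5, pos_z_1 = 5, radius_1 = 1, pos_x_2 = 0.5, pos_y_2 = 0.5, pos_z_2 = 6.5, width_2 = 2.5, height_2 = 2.5, pos_x_3 = 2, pos_y_3 = 0.5, width_3 = 2, depth_3 = 3, height_3 = 3.5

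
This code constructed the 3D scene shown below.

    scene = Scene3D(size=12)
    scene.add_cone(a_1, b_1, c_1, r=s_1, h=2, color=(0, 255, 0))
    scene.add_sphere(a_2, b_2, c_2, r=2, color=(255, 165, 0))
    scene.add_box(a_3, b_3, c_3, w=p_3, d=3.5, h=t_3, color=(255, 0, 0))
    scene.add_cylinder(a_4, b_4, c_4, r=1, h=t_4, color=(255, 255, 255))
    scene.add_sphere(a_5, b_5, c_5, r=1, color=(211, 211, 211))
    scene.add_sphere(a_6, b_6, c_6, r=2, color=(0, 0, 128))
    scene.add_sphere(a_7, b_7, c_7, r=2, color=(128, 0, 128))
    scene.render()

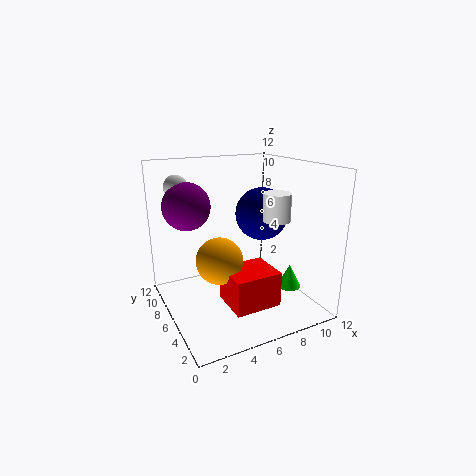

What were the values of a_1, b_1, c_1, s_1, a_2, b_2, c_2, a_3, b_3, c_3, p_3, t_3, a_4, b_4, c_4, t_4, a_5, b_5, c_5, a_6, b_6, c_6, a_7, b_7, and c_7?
a_1 = 10
b_1 = 4
c_1 = 1.5
s_1 = 1
a_2 = 4.5
b_2 = 6.5
c_2 = 4
a_3 = 4.5
b_3 = 3
c_3 = 0.5
p_3 = 4
t_3 = 3
a_4 = 7
b_4 = 2
c_4 = 8.5
t_4 = 2
a_5 = 2
b_5 = 9.5
c_5 = 10
a_6 = 7
b_6 = 4
c_6 = 8.5
a_7 = 2.5
b_7 = 8.5
c_7 = 8.5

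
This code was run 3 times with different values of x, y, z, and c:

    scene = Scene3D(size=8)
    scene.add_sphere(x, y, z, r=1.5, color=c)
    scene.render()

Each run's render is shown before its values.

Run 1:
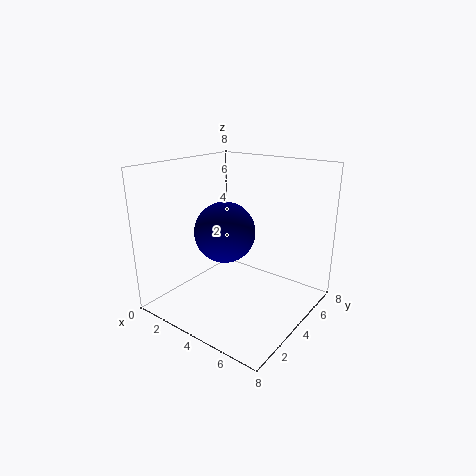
x = 4.5, y = 2.25, z = 5, c = 'navy'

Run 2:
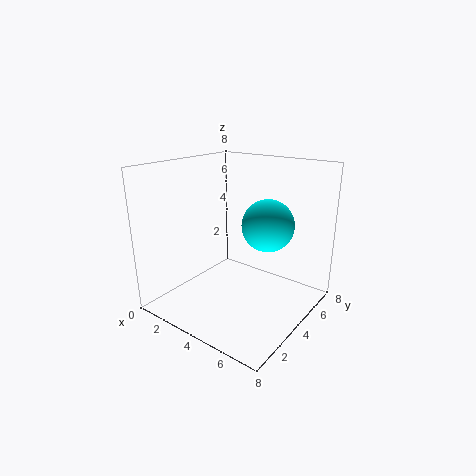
x = 5, y = 5.5, z = 4.5, c = 'cyan'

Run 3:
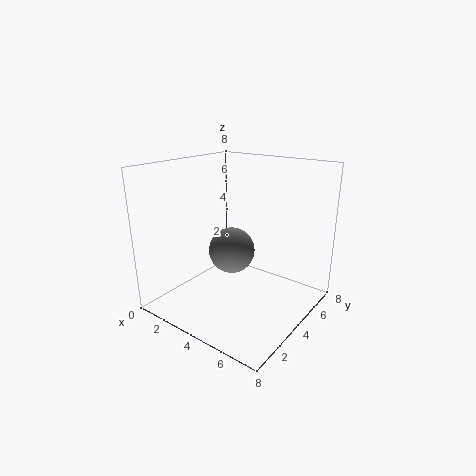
x = 2, y = 6, z = 2, c = 'gray'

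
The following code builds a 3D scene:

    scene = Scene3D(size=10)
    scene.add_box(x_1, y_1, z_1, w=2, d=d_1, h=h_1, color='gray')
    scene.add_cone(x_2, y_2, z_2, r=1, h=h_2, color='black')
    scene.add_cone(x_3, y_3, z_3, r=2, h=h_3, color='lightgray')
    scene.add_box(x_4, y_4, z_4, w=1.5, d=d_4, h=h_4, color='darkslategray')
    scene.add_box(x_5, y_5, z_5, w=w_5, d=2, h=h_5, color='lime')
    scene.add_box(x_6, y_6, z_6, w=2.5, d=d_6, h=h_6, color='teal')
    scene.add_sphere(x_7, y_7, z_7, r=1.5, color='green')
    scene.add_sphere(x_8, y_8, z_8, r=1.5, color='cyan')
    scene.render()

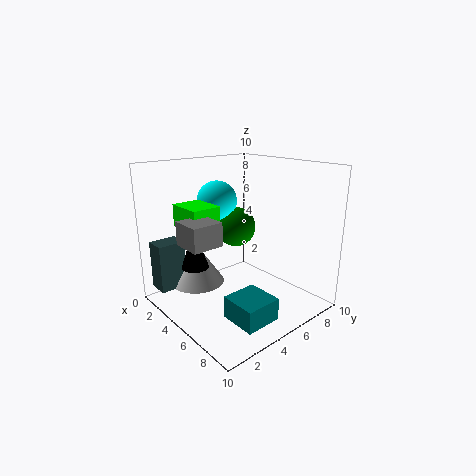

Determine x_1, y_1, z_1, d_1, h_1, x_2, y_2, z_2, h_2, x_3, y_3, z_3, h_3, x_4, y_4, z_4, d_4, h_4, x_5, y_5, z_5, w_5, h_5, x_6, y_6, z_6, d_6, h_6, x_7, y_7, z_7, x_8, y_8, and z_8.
x_1 = 4.5
y_1 = 0.5
z_1 = 5.5
d_1 = 2
h_1 = 1.5
x_2 = 2.5
y_2 = 3
z_2 = 2.5
h_2 = 3
x_3 = 2
y_3 = 3.5
z_3 = 1
h_3 = 3
x_4 = 0.5
y_4 = 0.5
z_4 = 1
d_4 = 2
h_4 = 3.5
x_5 = 2.5
y_5 = 1.5
z_5 = 6
w_5 = 2.5
h_5 = 1.5
x_6 = 6.5
y_6 = 2.5
z_6 = 0.5
d_6 = 2.5
h_6 = 1.5
x_7 = 3
y_7 = 6.5
z_7 = 5
x_8 = 2
y_8 = 5.5
z_8 = 7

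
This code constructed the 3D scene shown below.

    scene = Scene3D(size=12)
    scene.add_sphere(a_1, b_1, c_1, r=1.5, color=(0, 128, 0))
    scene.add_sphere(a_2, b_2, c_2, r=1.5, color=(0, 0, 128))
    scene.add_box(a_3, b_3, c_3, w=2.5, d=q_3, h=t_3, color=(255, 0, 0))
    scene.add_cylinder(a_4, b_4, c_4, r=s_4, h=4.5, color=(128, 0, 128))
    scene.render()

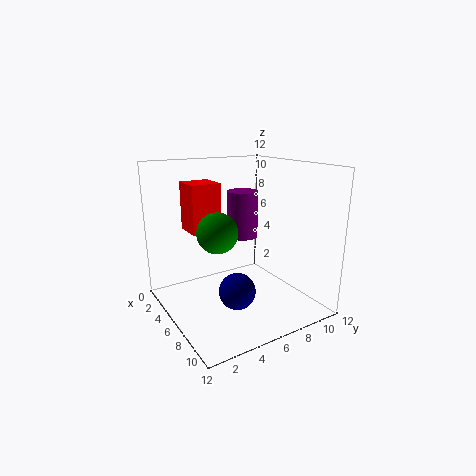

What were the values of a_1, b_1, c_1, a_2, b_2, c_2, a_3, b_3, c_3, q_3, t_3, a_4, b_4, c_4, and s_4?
a_1 = 8
b_1 = 3
c_1 = 7.5
a_2 = 7.5
b_2 = 5
c_2 = 2
a_3 = 2.5
b_3 = 2.5
c_3 = 6.5
q_3 = 2.5
t_3 = 4
a_4 = 2
b_4 = 9
c_4 = 4.5
s_4 = 1.5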